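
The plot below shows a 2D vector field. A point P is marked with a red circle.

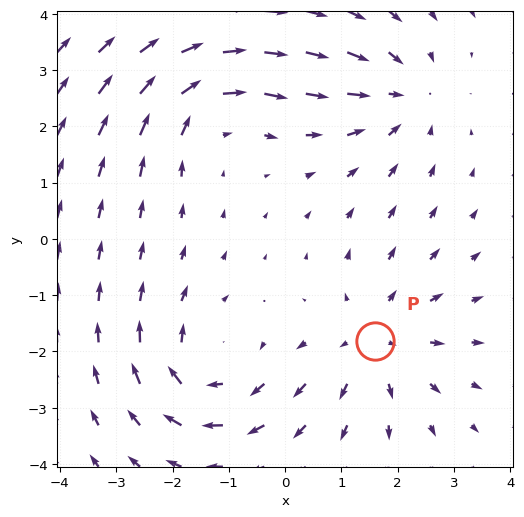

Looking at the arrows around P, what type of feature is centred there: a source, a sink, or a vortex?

source

At P (1.6, -1.8) the arrows spread outward. Divergence about +4, curl ≈0 — positive divergence with near-zero curl is a source.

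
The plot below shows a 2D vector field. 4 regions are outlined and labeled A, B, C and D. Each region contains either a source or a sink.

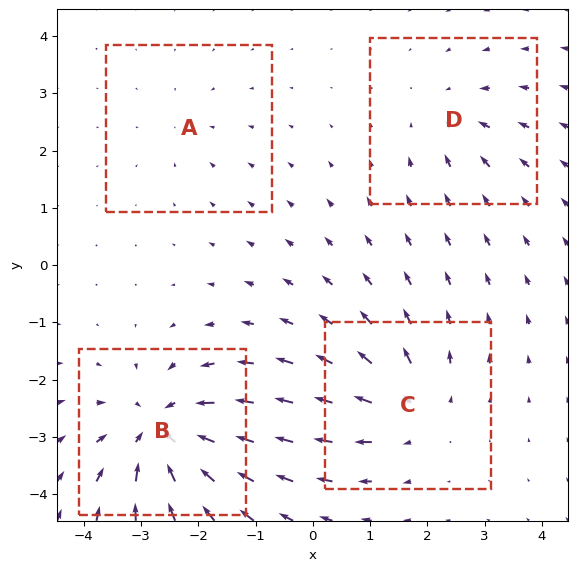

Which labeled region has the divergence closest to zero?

Divergence at each region's feature centre — A: about -2, B: about -7, C: about +5, D: about -3. Region A is closest to zero.

A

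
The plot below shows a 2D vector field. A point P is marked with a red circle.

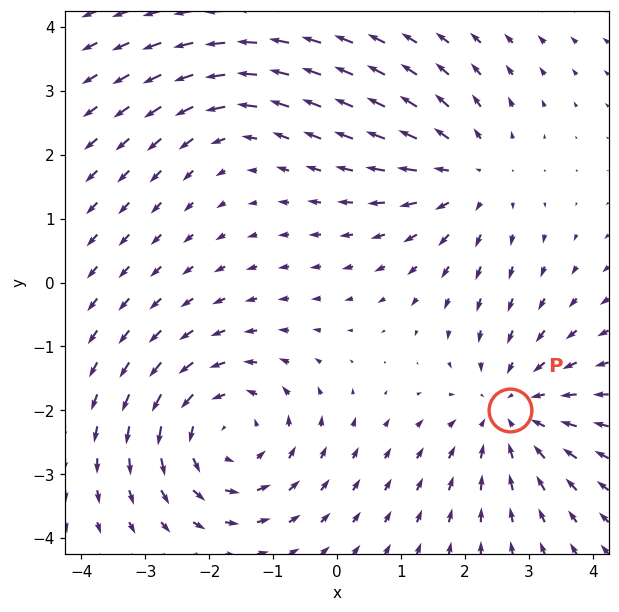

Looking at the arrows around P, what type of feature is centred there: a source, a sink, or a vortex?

At P (2.7, -2.0) the arrows converge inward. Divergence about -3, curl ≈0 — negative divergence with near-zero curl is a sink.

sink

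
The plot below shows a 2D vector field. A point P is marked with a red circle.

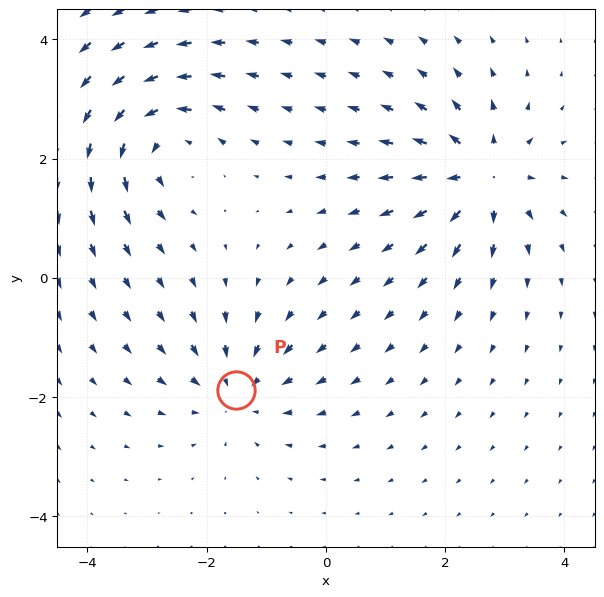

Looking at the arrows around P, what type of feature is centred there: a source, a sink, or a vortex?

At P (-1.5, -1.9) the arrows converge inward. Divergence about -3, curl ≈0 — negative divergence with near-zero curl is a sink.

sink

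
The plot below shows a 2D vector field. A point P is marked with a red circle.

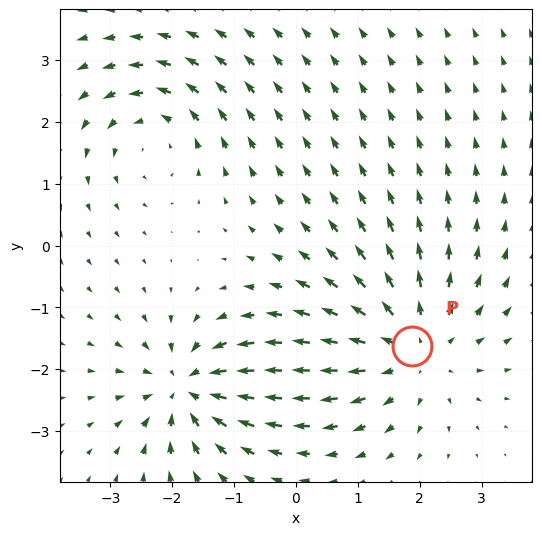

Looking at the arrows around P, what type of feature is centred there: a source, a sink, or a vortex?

source

At P (1.9, -1.6) the arrows spread outward. Divergence about +3, curl ≈0 — positive divergence with near-zero curl is a source.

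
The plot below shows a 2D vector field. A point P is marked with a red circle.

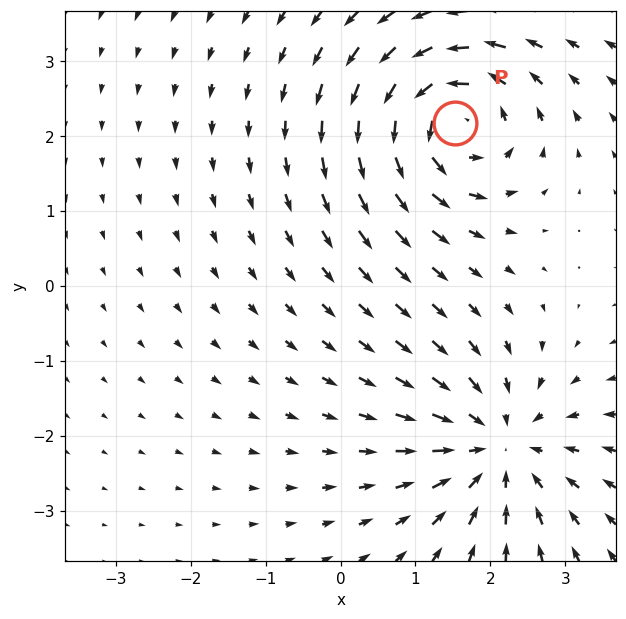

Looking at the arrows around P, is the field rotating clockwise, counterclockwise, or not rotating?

counterclockwise

Near P at (1.5, 2.2) the arrows circulate counterclockwise. The curl (z-component) there is about +7; positive curl means counterclockwise rotation.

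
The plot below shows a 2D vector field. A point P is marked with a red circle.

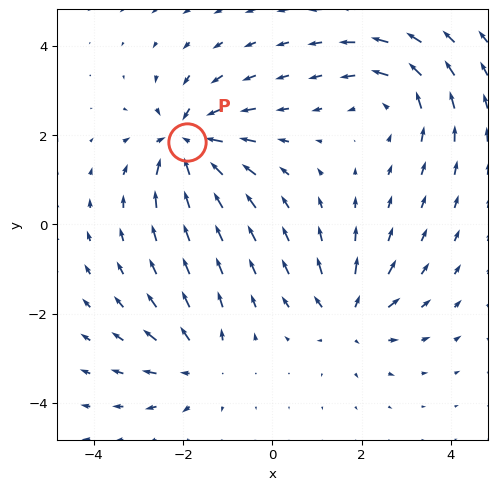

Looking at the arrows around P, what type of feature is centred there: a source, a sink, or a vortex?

At P (-1.9, 1.9) the arrows converge inward. Divergence about -6, curl ≈0 — negative divergence with near-zero curl is a sink.

sink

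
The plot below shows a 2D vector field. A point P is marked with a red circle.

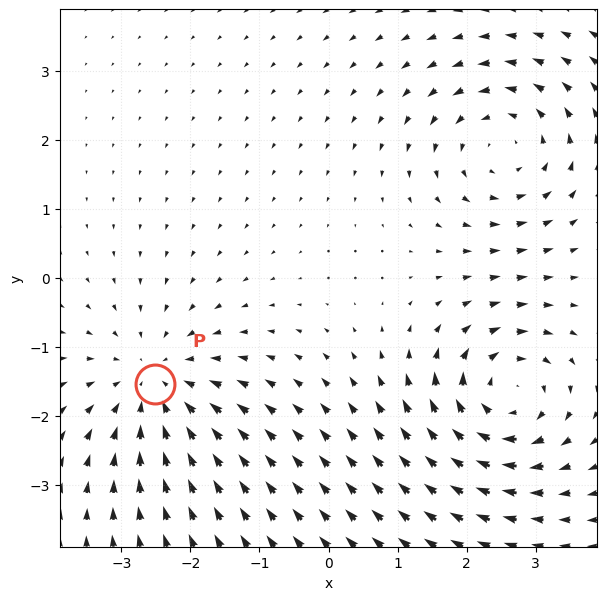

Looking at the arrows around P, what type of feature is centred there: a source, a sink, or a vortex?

sink

At P (-2.5, -1.5) the arrows converge inward. Divergence about -3, curl ≈0 — negative divergence with near-zero curl is a sink.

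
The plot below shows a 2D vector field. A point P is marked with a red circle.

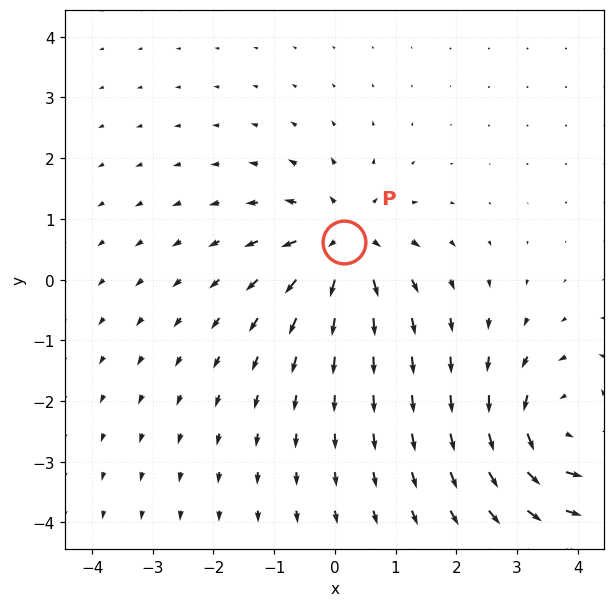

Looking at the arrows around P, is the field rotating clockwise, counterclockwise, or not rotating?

Near P at (0.1, 0.6) the arrows show no circulation. The curl there is ≈0.

not rotating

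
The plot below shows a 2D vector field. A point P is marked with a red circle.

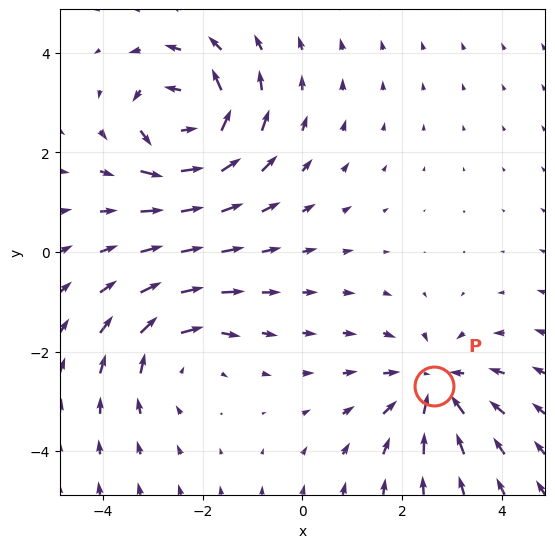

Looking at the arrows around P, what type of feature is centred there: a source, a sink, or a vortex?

At P (2.6, -2.7) the arrows converge inward. Divergence about -4, curl ≈0 — negative divergence with near-zero curl is a sink.

sink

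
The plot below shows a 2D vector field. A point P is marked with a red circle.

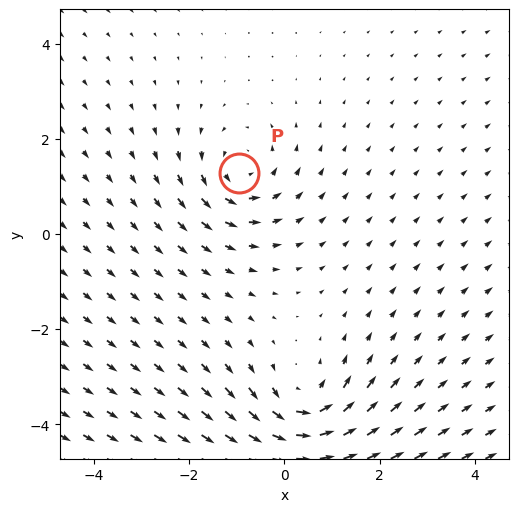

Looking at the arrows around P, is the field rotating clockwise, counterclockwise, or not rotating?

counterclockwise

Near P at (-0.9, 1.3) the arrows circulate counterclockwise. The curl (z-component) there is about +3; positive curl means counterclockwise rotation.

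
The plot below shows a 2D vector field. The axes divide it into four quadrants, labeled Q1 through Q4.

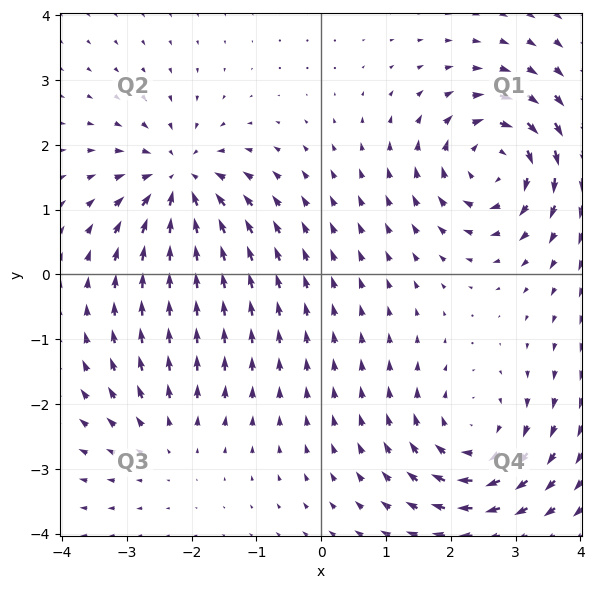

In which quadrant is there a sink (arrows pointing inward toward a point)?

The sink sits at approximately (-2.2, 1.4), which lies in quadrant Q2. The divergence there is about -6, negative as expected for a sink.

Q2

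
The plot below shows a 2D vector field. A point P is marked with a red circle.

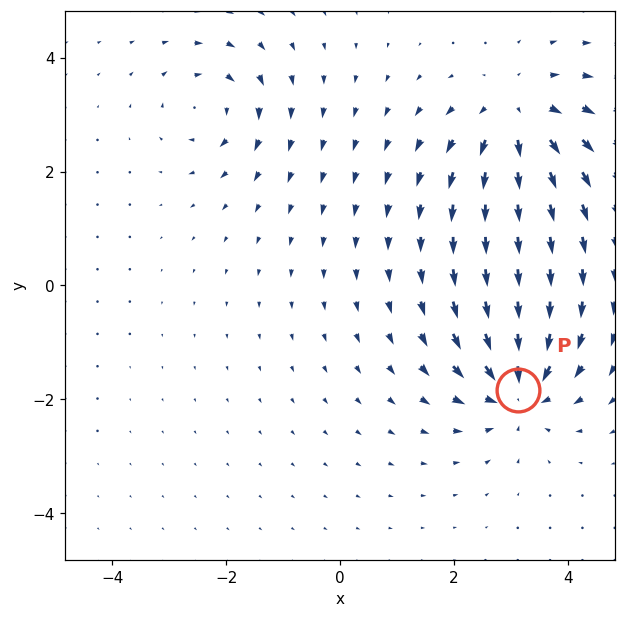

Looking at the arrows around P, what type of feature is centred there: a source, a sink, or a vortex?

At P (3.1, -1.8) the arrows converge inward. Divergence about -5, curl ≈0 — negative divergence with near-zero curl is a sink.

sink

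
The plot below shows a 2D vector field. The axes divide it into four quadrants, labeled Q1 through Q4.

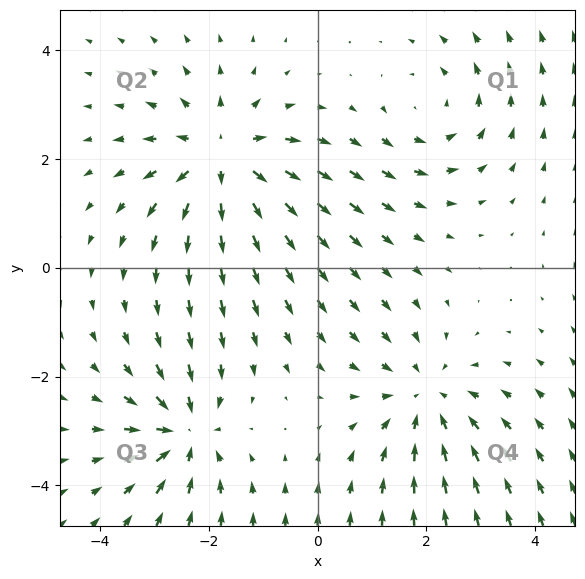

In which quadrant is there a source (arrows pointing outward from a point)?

Q2

The source sits at approximately (-1.7, 2.0), which lies in quadrant Q2. The divergence there is about +5, positive as expected for a source.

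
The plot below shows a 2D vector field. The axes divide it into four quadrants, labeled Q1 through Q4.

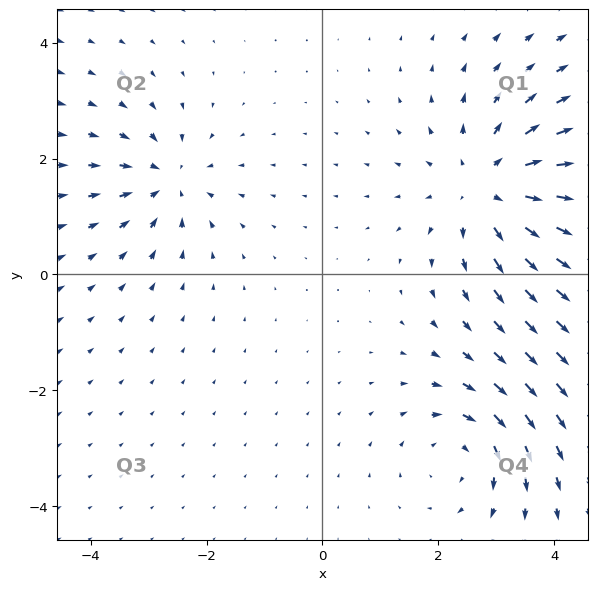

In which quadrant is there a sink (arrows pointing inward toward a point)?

The sink sits at approximately (-2.7, 1.6), which lies in quadrant Q2. The divergence there is about -4, negative as expected for a sink.

Q2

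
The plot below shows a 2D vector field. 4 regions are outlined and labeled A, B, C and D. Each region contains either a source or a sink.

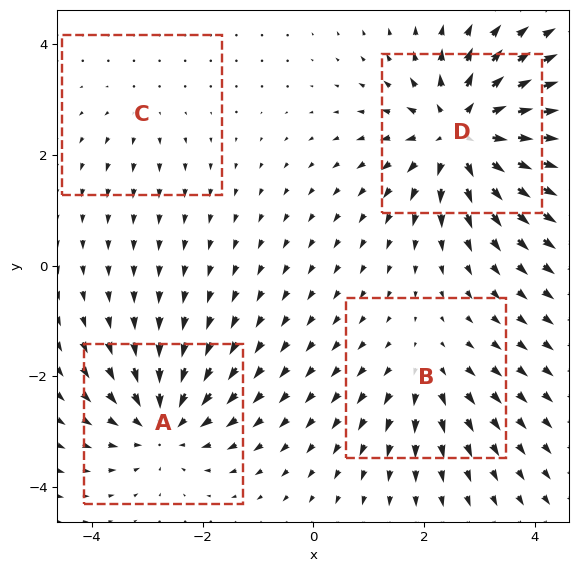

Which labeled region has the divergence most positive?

Divergence at each region's feature centre — A: about -5, B: about +3, C: about +2, D: about +8. Region D is most positive.

D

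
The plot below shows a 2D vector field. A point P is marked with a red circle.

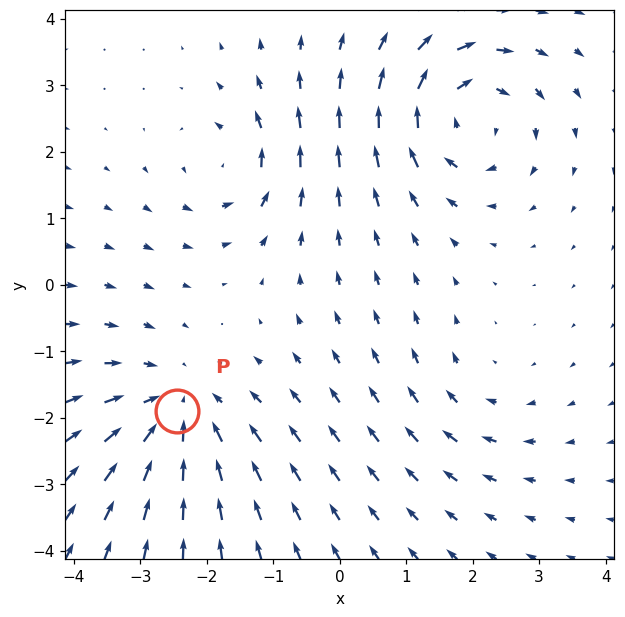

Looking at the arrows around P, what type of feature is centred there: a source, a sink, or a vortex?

At P (-2.4, -1.9) the arrows converge inward. Divergence about -4, curl ≈0 — negative divergence with near-zero curl is a sink.

sink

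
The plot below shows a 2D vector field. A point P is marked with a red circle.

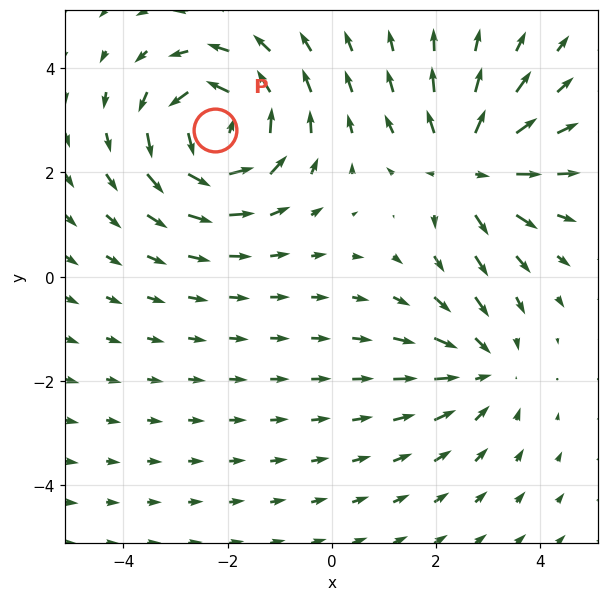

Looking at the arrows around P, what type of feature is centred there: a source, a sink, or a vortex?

At P (-2.2, 2.8) the arrows circulate counterclockwise. Divergence ≈0, curl about +5 — near-zero divergence with nonzero curl is a vortex.

vortex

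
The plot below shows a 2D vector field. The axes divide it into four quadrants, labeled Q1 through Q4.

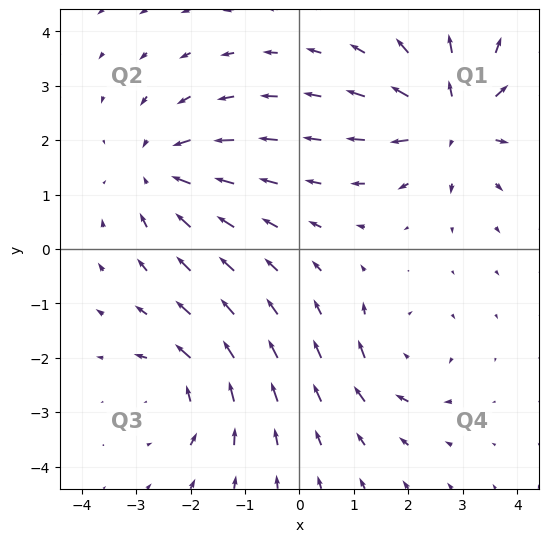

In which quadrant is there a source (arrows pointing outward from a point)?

The source sits at approximately (2.8, 2.4), which lies in quadrant Q1. The divergence there is about +5, positive as expected for a source.

Q1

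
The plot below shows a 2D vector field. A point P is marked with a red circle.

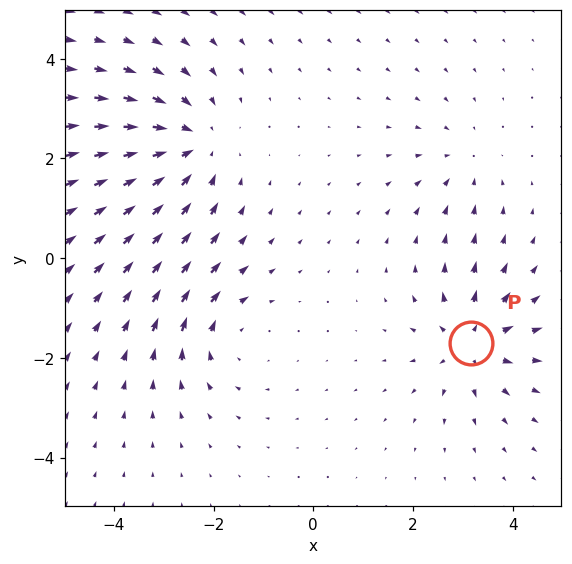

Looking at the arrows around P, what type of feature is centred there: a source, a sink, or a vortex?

source

At P (3.2, -1.7) the arrows spread outward. Divergence about +5, curl ≈0 — positive divergence with near-zero curl is a source.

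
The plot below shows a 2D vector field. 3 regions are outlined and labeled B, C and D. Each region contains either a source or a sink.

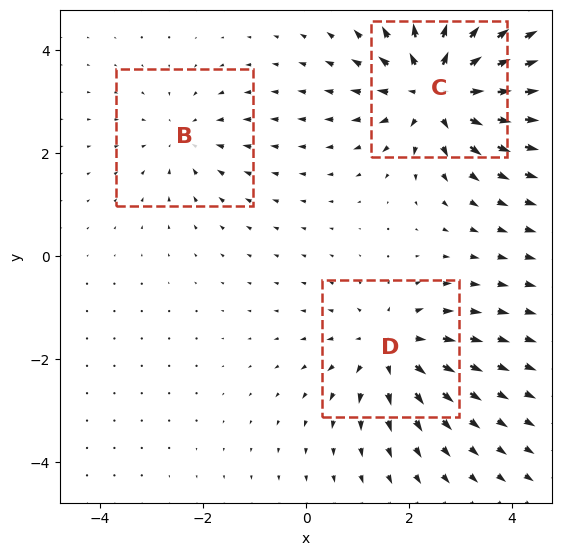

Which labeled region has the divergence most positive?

Divergence at each region's feature centre — B: about -2, C: about +5, D: about +3. Region C is most positive.

C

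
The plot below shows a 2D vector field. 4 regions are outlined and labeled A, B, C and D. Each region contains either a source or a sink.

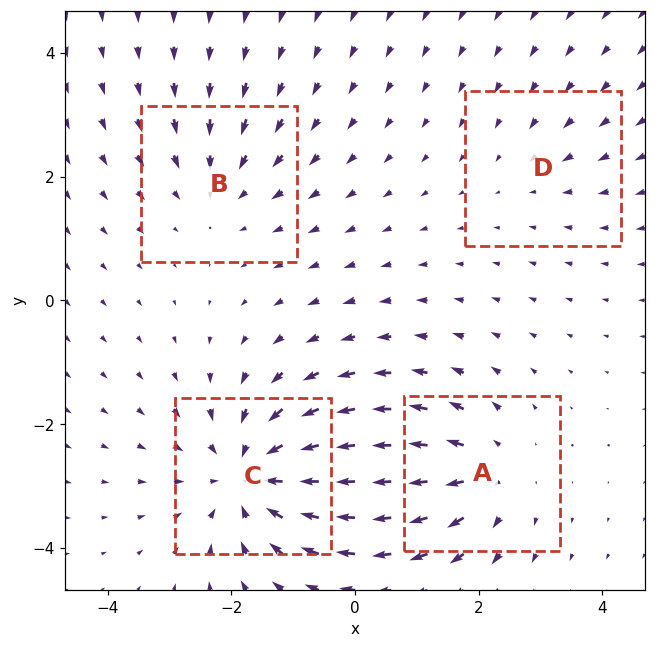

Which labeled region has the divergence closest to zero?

Divergence at each region's feature centre — A: about +4, B: about -3, C: about -6, D: about -2. Region D is closest to zero.

D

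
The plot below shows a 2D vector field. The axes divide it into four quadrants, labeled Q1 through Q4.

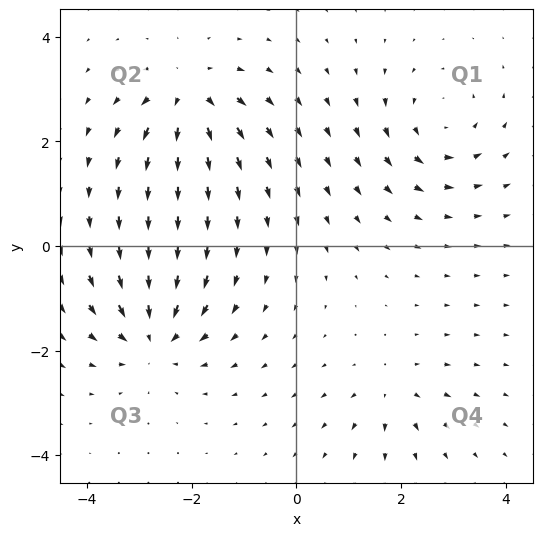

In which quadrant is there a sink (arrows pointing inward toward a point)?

Q3

The sink sits at approximately (-2.7, -1.7), which lies in quadrant Q3. The divergence there is about -6, negative as expected for a sink.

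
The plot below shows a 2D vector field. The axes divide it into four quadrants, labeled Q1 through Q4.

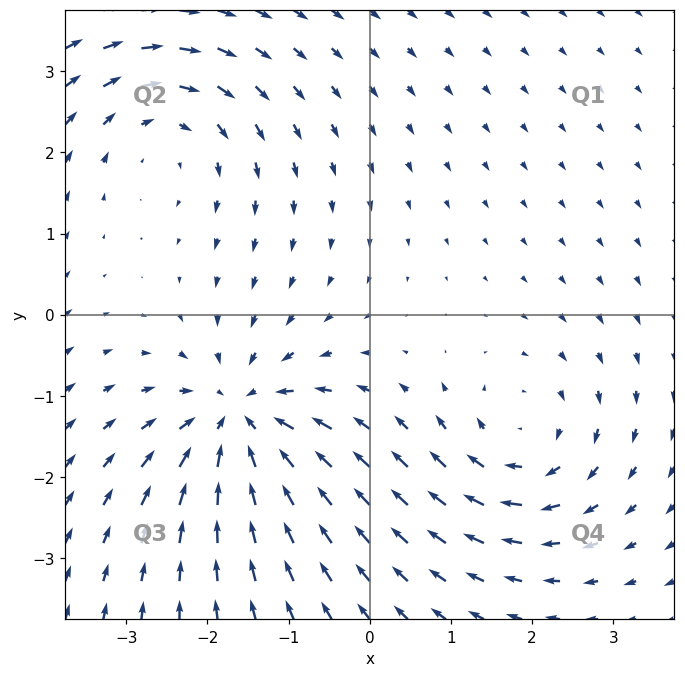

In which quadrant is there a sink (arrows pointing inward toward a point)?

The sink sits at approximately (-1.6, -1.3), which lies in quadrant Q3. The divergence there is about -6, negative as expected for a sink.

Q3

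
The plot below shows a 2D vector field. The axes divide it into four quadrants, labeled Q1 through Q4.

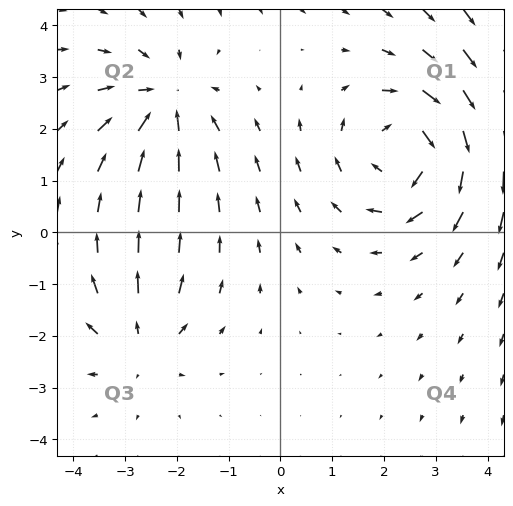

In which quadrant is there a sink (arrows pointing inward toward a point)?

Q2

The sink sits at approximately (-2.2, 2.5), which lies in quadrant Q2. The divergence there is about -4, negative as expected for a sink.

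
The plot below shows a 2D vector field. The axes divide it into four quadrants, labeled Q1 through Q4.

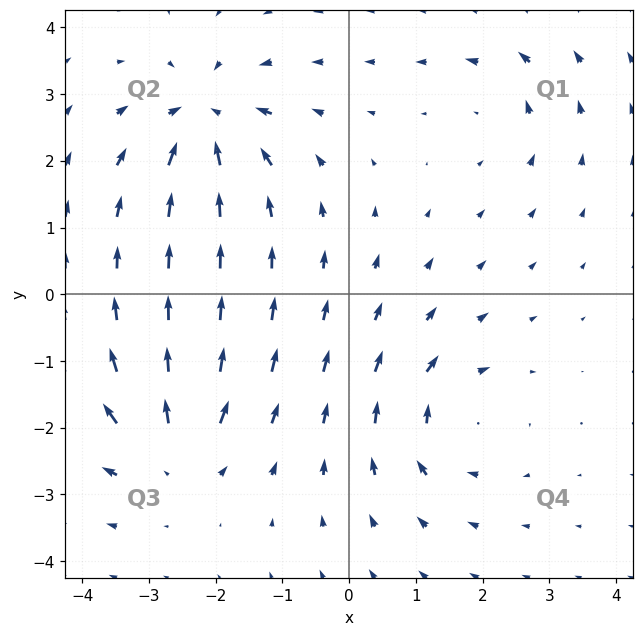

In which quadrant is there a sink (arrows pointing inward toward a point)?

Q2

The sink sits at approximately (-2.2, 2.6), which lies in quadrant Q2. The divergence there is about -7, negative as expected for a sink.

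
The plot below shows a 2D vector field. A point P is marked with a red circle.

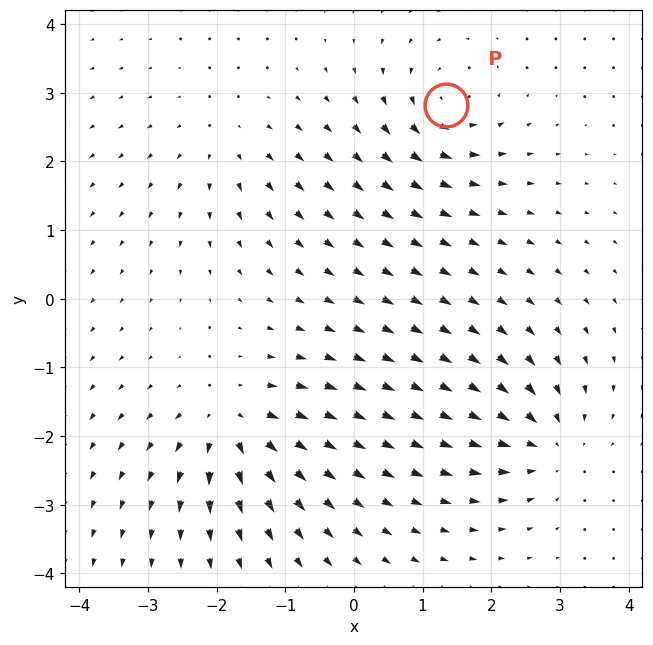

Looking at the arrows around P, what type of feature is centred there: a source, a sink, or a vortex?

At P (1.3, 2.8) the arrows circulate counterclockwise. Divergence ≈0, curl about +5 — near-zero divergence with nonzero curl is a vortex.

vortex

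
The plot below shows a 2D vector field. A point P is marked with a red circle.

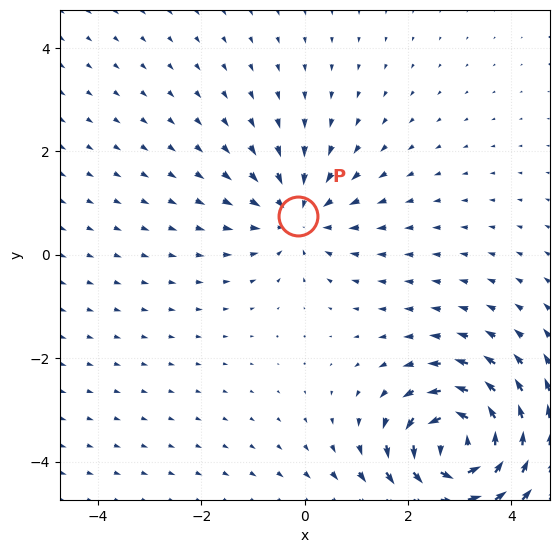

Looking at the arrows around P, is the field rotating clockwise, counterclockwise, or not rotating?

not rotating

Near P at (-0.1, 0.8) the arrows show no circulation. The curl there is ≈0.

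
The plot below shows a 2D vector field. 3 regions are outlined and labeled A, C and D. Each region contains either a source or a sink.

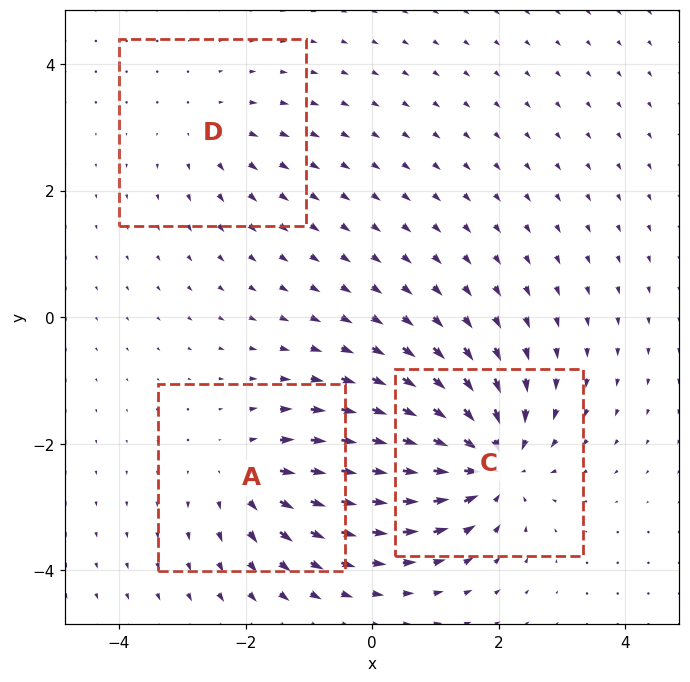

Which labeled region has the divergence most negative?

Divergence at each region's feature centre — A: about +3, C: about -6, D: about +2. Region C is most negative.

C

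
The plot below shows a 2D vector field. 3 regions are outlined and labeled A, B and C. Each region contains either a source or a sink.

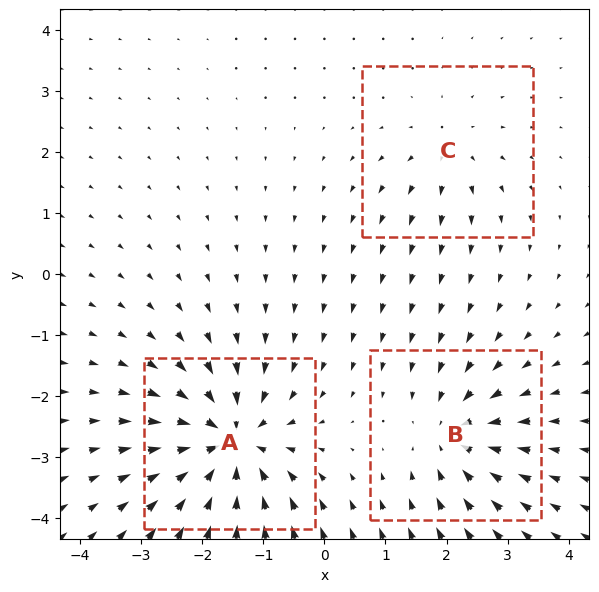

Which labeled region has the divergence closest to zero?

Divergence at each region's feature centre — A: about -6, B: about -4, C: about +2. Region C is closest to zero.

C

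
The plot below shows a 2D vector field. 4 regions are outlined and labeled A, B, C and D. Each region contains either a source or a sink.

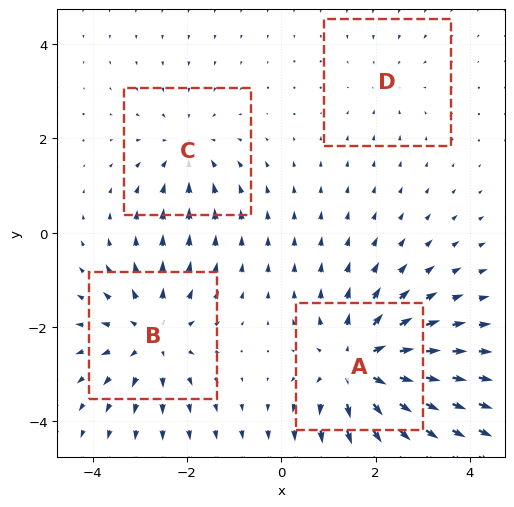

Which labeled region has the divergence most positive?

Divergence at each region's feature centre — A: about +6, B: about +4, C: about -3, D: about -2. Region A is most positive.

A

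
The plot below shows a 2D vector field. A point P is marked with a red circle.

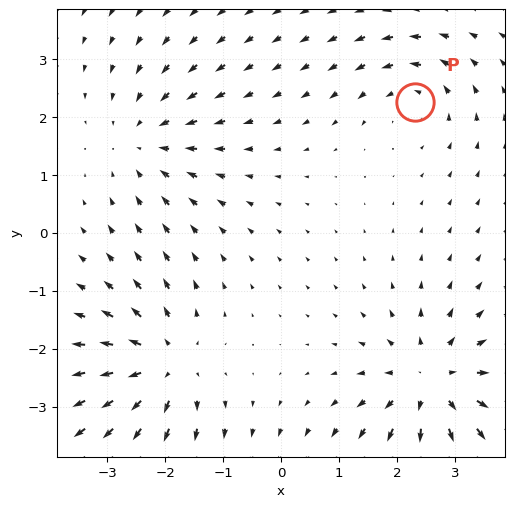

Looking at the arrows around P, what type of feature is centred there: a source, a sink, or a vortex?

At P (2.3, 2.3) the arrows circulate counterclockwise. Divergence ≈0, curl about +4 — near-zero divergence with nonzero curl is a vortex.

vortex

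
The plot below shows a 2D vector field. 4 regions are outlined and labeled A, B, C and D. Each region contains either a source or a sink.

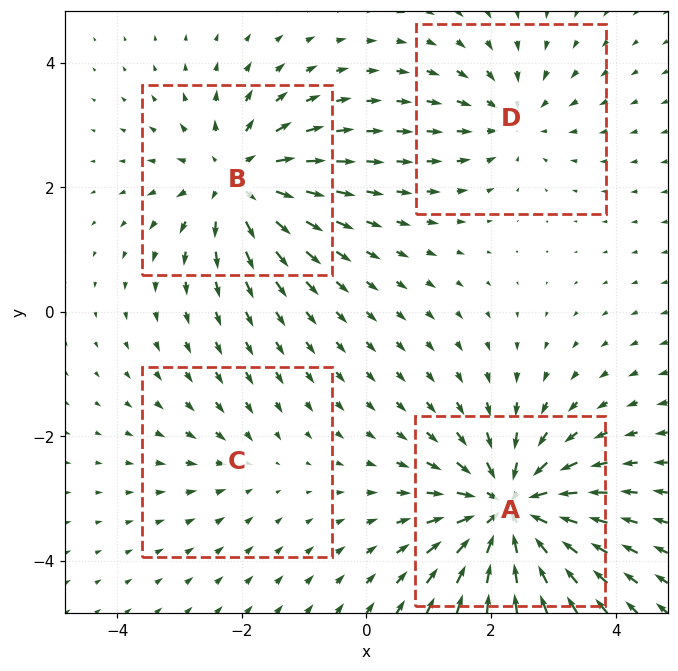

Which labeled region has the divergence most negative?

A

Divergence at each region's feature centre — A: about -8, B: about +6, C: about -2, D: about -4. Region A is most negative.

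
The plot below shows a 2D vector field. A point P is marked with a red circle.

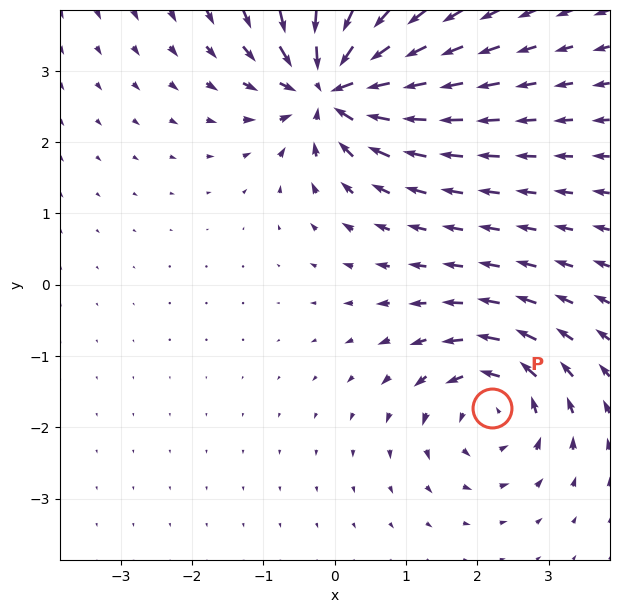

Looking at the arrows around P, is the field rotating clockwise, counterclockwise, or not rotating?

Near P at (2.2, -1.7) the arrows circulate counterclockwise. The curl (z-component) there is about +4; positive curl means counterclockwise rotation.

counterclockwise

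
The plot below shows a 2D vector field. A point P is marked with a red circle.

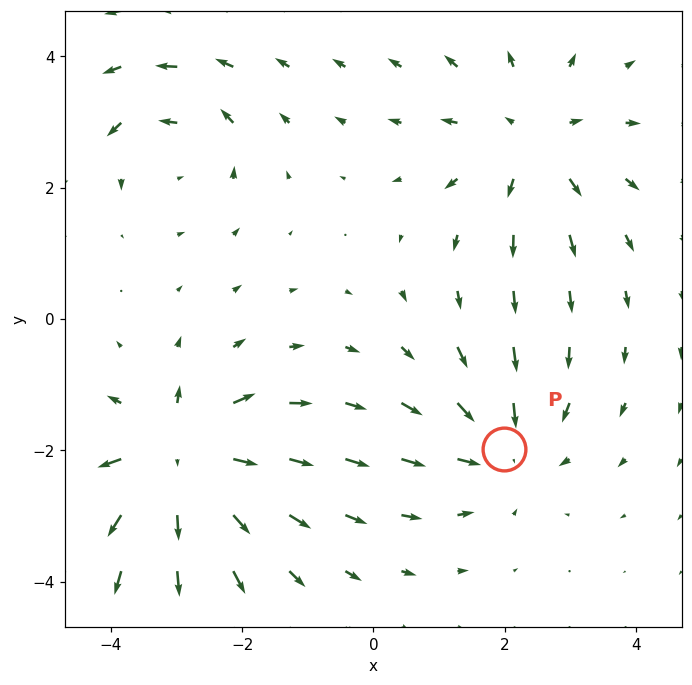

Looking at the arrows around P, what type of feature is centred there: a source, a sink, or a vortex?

At P (2.0, -2.0) the arrows converge inward. Divergence about -4, curl ≈0 — negative divergence with near-zero curl is a sink.

sink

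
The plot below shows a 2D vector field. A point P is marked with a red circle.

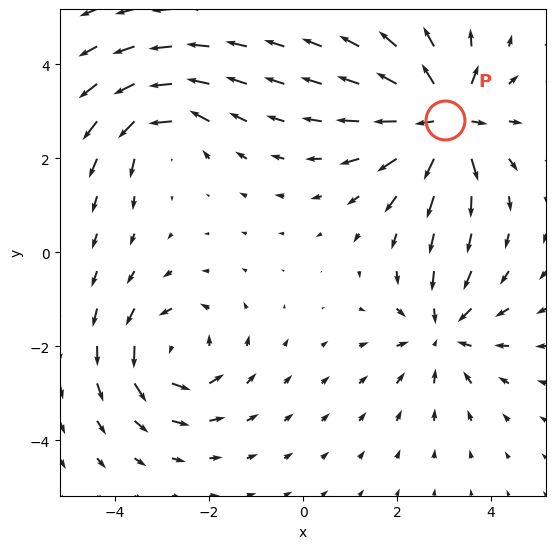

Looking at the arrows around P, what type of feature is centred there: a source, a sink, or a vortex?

At P (3.0, 2.8) the arrows spread outward. Divergence about +7, curl ≈0 — positive divergence with near-zero curl is a source.

source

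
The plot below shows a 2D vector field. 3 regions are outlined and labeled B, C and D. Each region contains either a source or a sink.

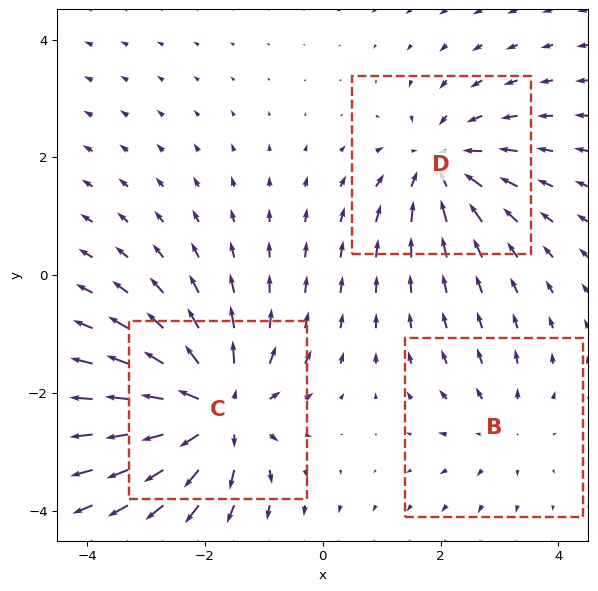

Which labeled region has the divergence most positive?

C

Divergence at each region's feature centre — B: about +2, C: about +5, D: about -4. Region C is most positive.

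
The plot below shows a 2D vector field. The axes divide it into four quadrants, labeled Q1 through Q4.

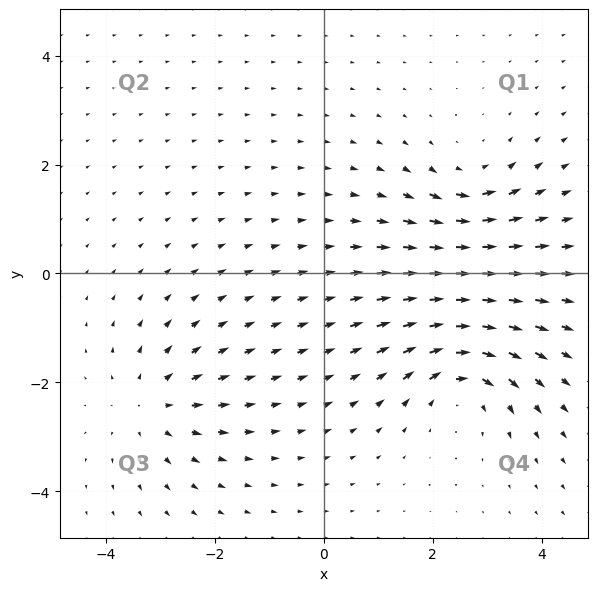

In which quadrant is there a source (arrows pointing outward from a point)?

Q3

The source sits at approximately (-3.2, -2.4), which lies in quadrant Q3. The divergence there is about +4, positive as expected for a source.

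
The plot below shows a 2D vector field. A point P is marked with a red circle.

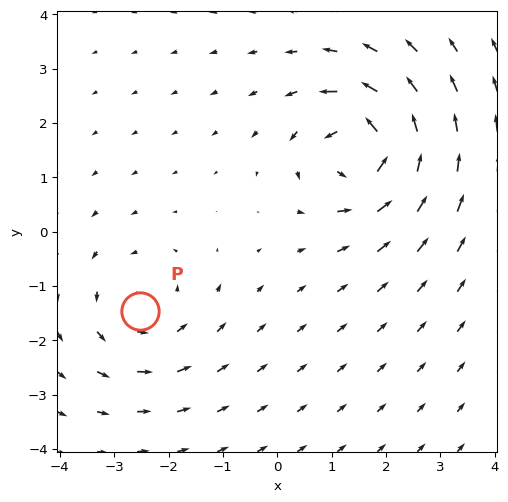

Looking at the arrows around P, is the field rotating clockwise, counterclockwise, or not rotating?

counterclockwise

Near P at (-2.5, -1.5) the arrows circulate counterclockwise. The curl (z-component) there is about +3; positive curl means counterclockwise rotation.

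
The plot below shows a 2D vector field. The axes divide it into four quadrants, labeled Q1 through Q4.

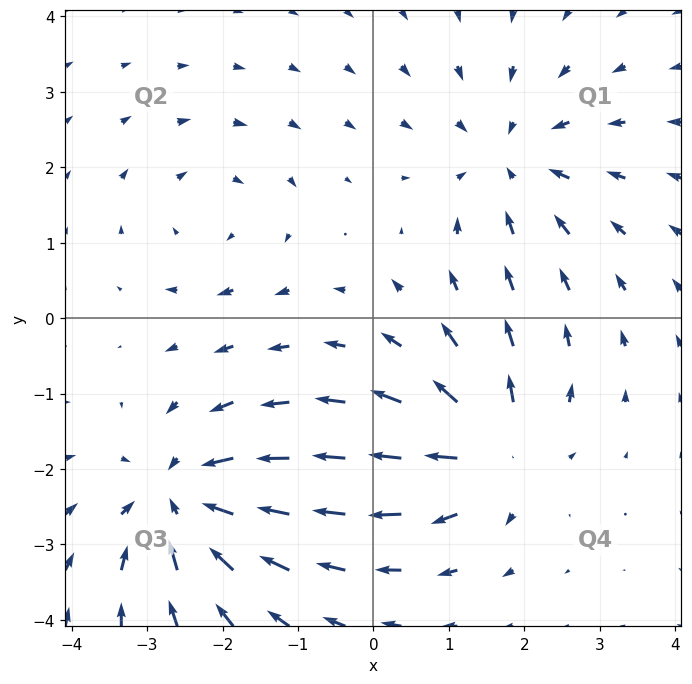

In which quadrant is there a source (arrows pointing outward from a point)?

Q4

The source sits at approximately (1.6, -1.7), which lies in quadrant Q4. The divergence there is about +5, positive as expected for a source.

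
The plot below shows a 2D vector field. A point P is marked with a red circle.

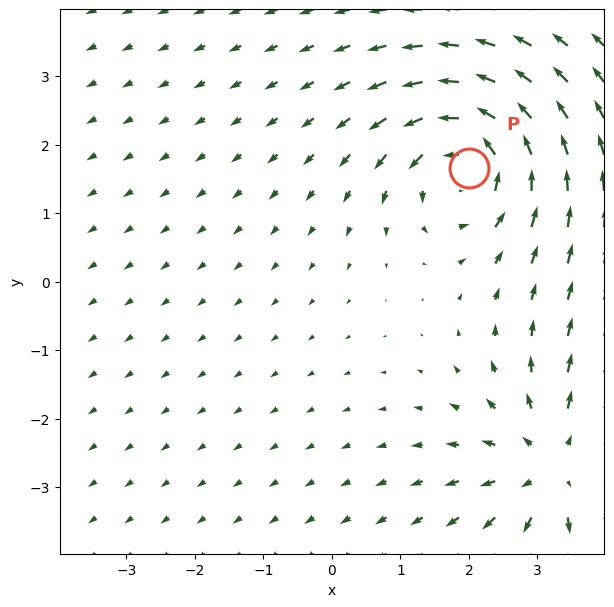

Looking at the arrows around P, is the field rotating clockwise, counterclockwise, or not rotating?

Near P at (2.0, 1.7) the arrows circulate counterclockwise. The curl (z-component) there is about +5; positive curl means counterclockwise rotation.

counterclockwise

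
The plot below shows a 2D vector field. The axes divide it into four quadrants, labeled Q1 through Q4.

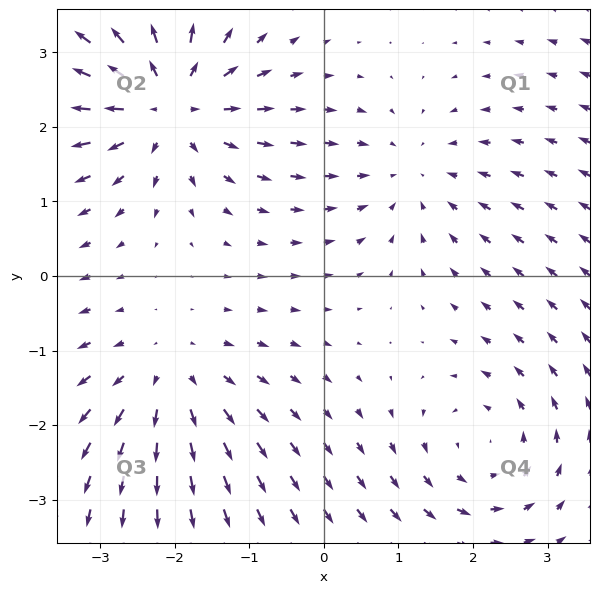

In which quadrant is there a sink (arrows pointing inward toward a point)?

Q1

The sink sits at approximately (1.2, 1.4), which lies in quadrant Q1. The divergence there is about -2, negative as expected for a sink.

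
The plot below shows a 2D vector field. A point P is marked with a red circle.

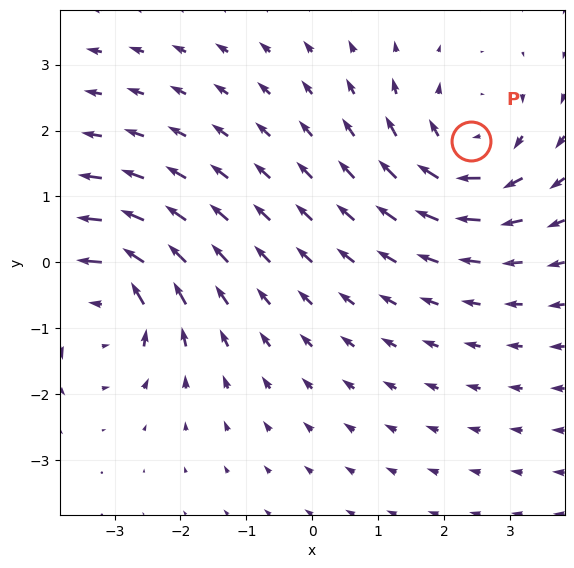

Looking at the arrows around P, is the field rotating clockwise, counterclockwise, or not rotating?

Near P at (2.4, 1.8) the arrows circulate clockwise. The curl (z-component) there is about -3; negative curl means clockwise rotation.

clockwise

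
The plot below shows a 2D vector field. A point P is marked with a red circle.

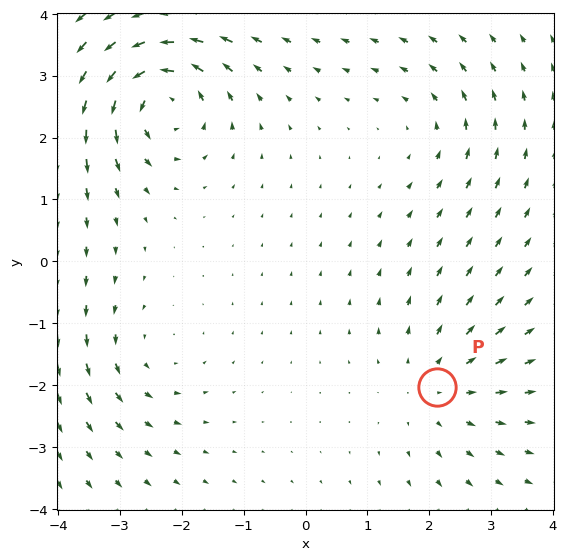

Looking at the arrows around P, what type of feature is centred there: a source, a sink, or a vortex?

source

At P (2.1, -2.0) the arrows spread outward. Divergence about +3, curl ≈0 — positive divergence with near-zero curl is a source.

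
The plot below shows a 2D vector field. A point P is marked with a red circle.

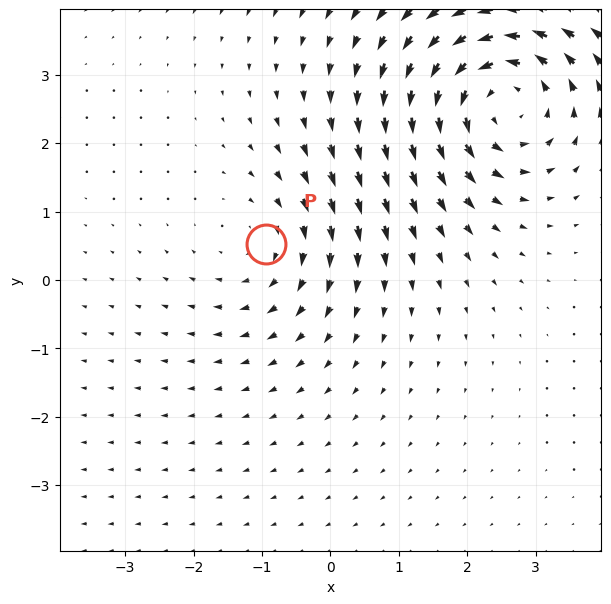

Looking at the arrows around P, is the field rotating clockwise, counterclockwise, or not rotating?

clockwise

Near P at (-0.9, 0.5) the arrows circulate clockwise. The curl (z-component) there is about -2; negative curl means clockwise rotation.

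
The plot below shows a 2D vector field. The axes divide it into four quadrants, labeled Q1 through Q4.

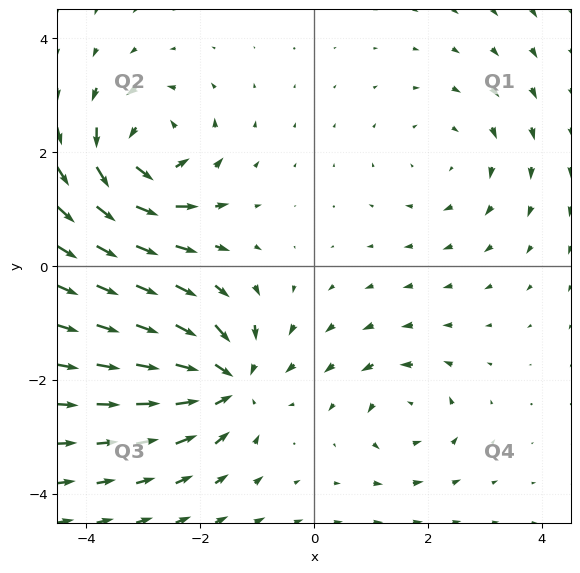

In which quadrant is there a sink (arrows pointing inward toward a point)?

The sink sits at approximately (-1.5, -2.0), which lies in quadrant Q3. The divergence there is about -6, negative as expected for a sink.

Q3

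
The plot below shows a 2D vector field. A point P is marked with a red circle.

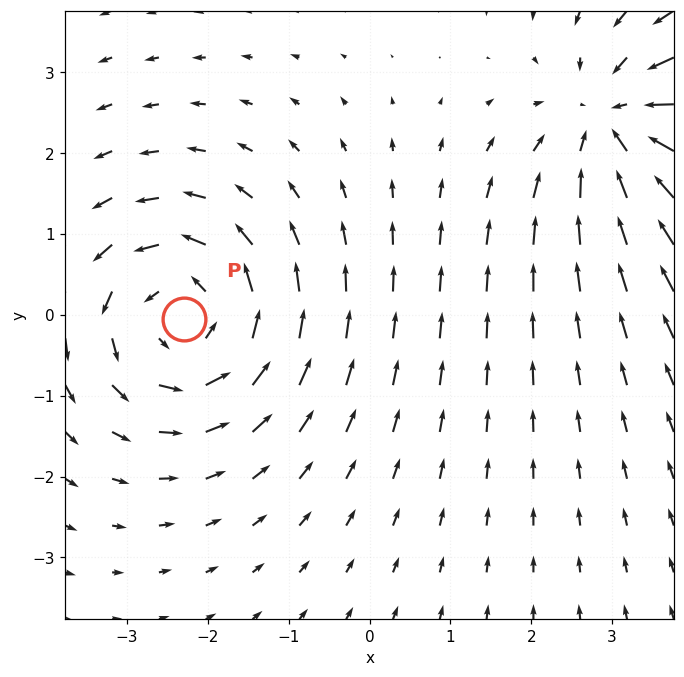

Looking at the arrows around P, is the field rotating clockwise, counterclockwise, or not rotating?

Near P at (-2.3, -0.1) the arrows circulate counterclockwise. The curl (z-component) there is about +4; positive curl means counterclockwise rotation.

counterclockwise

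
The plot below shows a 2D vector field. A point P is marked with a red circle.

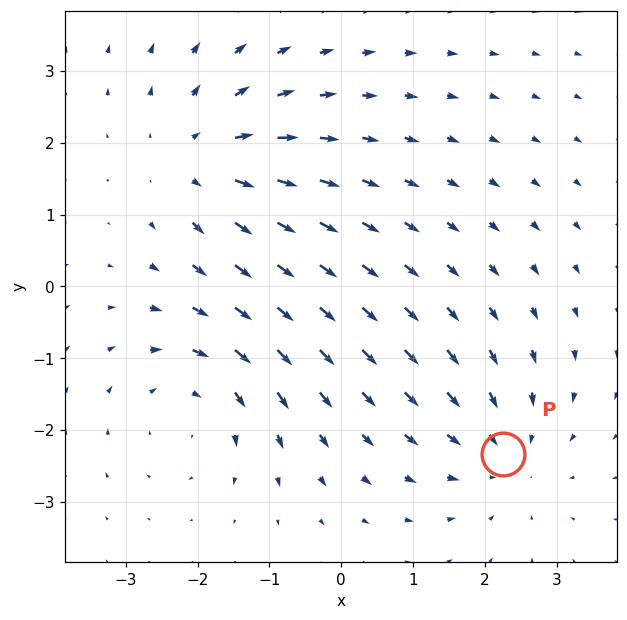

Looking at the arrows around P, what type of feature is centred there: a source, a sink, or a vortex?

sink

At P (2.3, -2.3) the arrows converge inward. Divergence about -3, curl ≈0 — negative divergence with near-zero curl is a sink.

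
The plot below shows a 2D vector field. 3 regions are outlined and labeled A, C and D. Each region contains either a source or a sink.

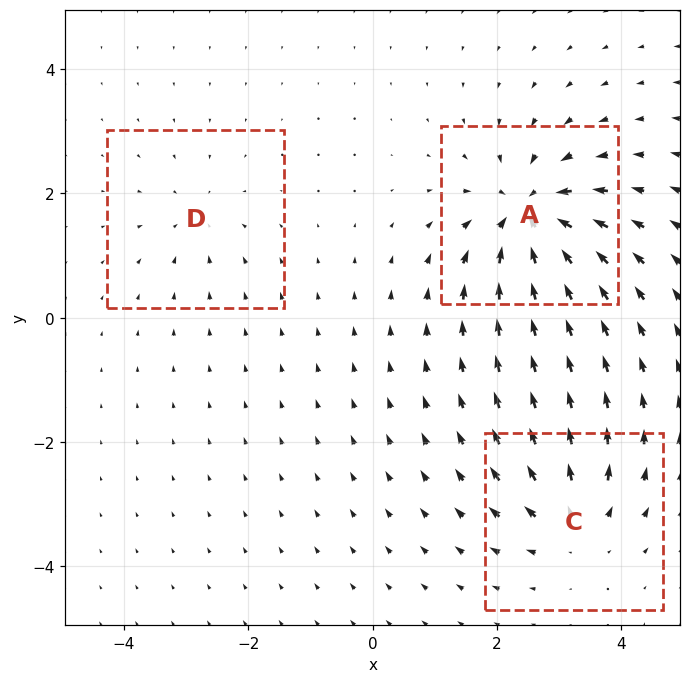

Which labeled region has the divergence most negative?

Divergence at each region's feature centre — A: about -7, C: about +4, D: about -3. Region A is most negative.

A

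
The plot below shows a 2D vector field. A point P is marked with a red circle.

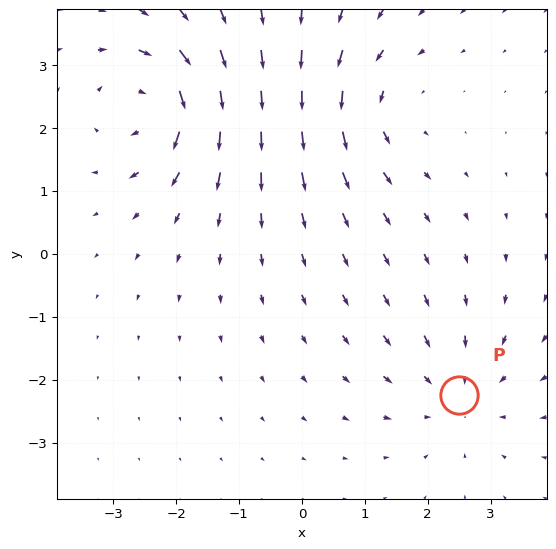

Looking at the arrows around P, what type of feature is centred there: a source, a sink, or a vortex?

At P (2.5, -2.2) the arrows converge inward. Divergence about -4, curl ≈0 — negative divergence with near-zero curl is a sink.

sink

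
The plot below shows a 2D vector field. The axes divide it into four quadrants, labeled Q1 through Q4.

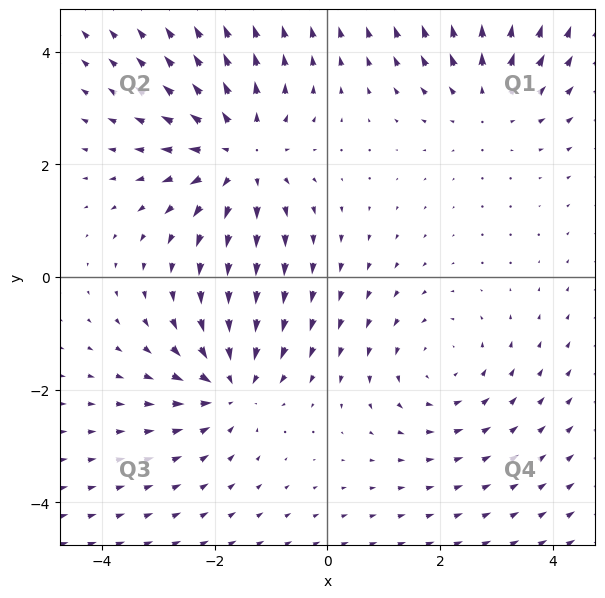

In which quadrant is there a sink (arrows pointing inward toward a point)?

Q3

The sink sits at approximately (-1.7, -1.9), which lies in quadrant Q3. The divergence there is about -4, negative as expected for a sink.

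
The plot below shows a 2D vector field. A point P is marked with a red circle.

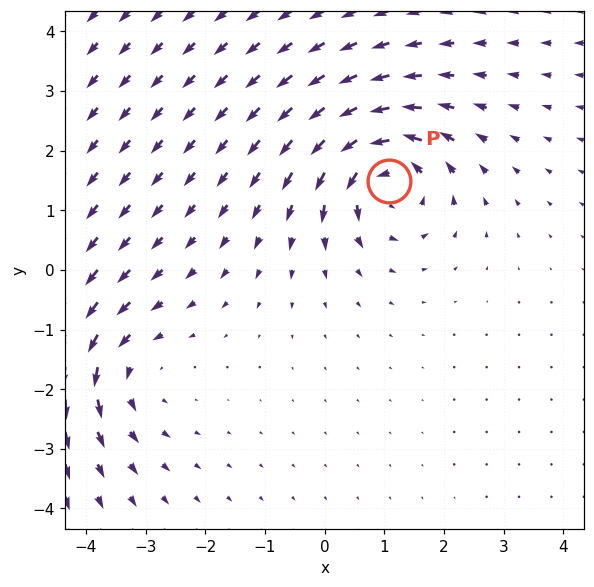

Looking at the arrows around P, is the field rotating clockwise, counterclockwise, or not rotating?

counterclockwise

Near P at (1.1, 1.5) the arrows circulate counterclockwise. The curl (z-component) there is about +5; positive curl means counterclockwise rotation.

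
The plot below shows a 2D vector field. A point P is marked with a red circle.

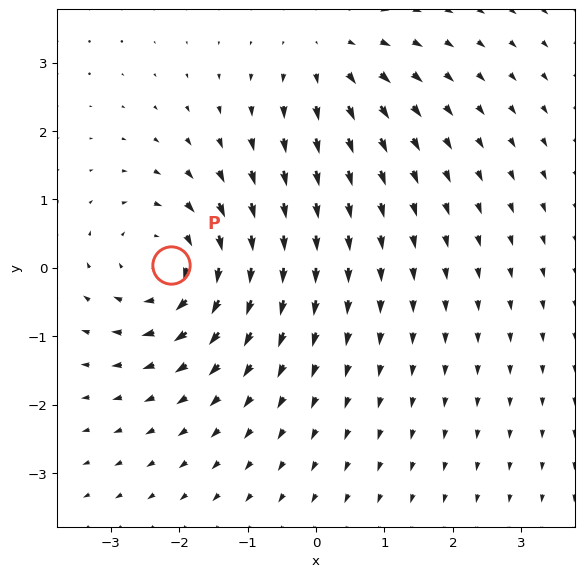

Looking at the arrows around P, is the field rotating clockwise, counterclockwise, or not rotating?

Near P at (-2.1, 0.0) the arrows circulate clockwise. The curl (z-component) there is about -5; negative curl means clockwise rotation.

clockwise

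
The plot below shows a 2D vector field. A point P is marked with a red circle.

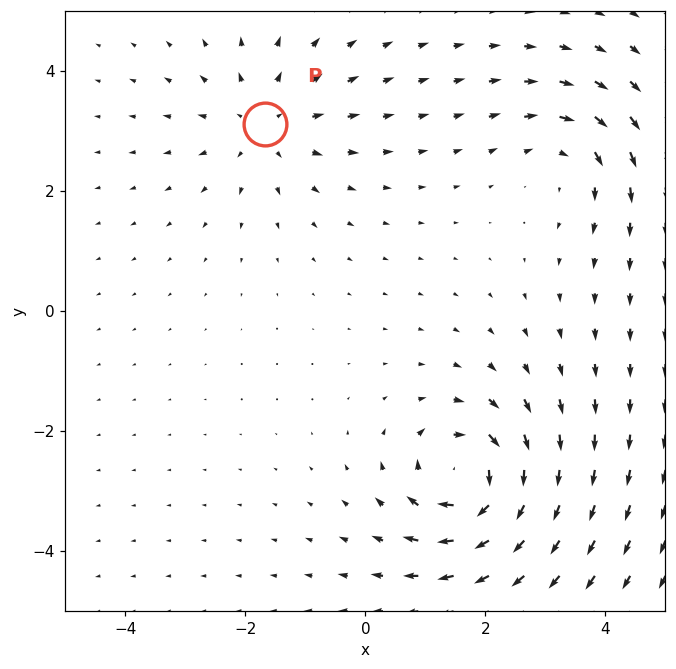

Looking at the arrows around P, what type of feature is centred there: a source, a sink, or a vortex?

source

At P (-1.7, 3.1) the arrows spread outward. Divergence about +3, curl ≈0 — positive divergence with near-zero curl is a source.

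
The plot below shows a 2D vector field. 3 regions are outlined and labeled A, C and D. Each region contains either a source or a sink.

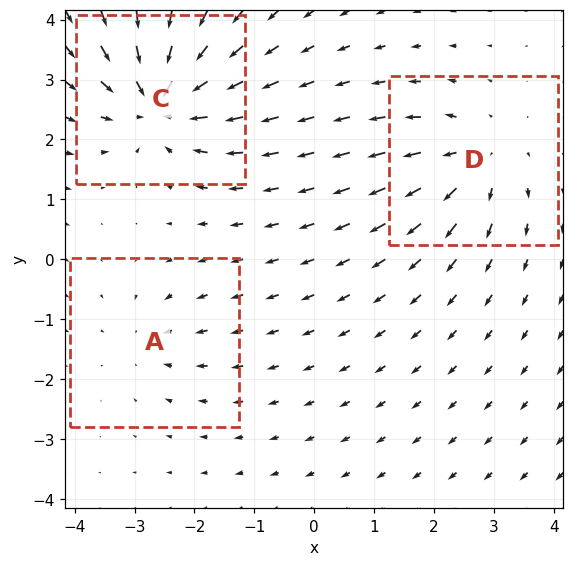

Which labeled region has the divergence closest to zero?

Divergence at each region's feature centre — A: about -2, C: about -6, D: about +4. Region A is closest to zero.

A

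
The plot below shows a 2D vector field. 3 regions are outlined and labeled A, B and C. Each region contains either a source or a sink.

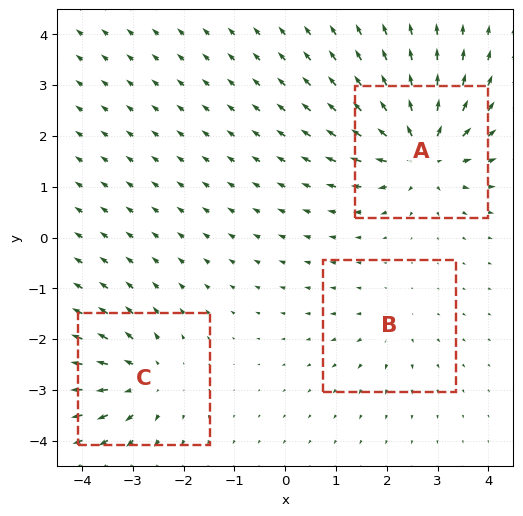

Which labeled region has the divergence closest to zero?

Divergence at each region's feature centre — A: about +6, B: about +2, C: about +4. Region B is closest to zero.

B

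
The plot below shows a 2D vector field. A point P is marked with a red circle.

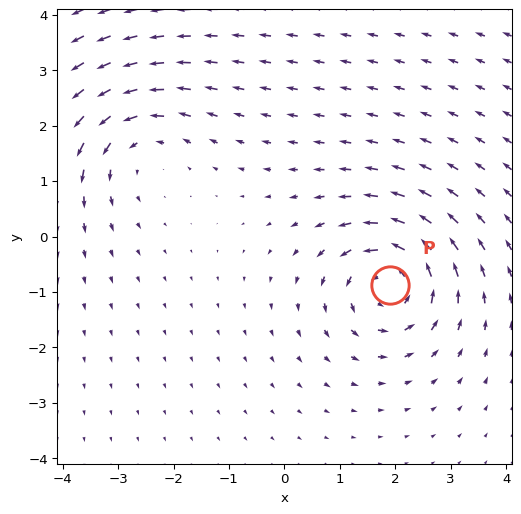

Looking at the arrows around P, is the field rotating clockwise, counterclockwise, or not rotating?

counterclockwise

Near P at (1.9, -0.9) the arrows circulate counterclockwise. The curl (z-component) there is about +6; positive curl means counterclockwise rotation.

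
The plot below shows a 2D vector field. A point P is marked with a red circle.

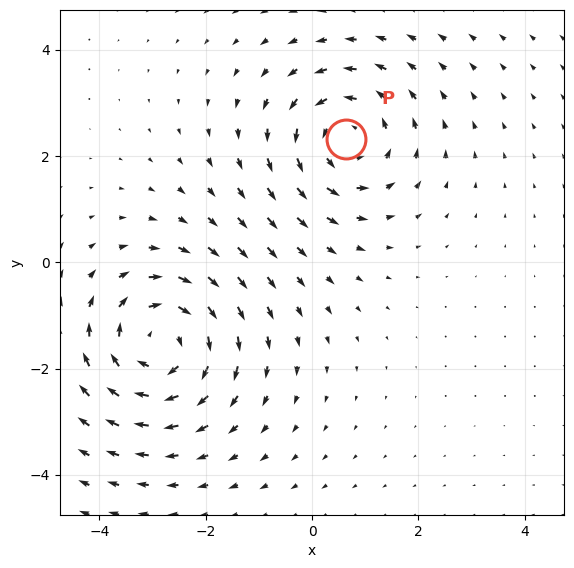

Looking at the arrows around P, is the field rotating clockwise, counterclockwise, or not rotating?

counterclockwise

Near P at (0.6, 2.3) the arrows circulate counterclockwise. The curl (z-component) there is about +3; positive curl means counterclockwise rotation.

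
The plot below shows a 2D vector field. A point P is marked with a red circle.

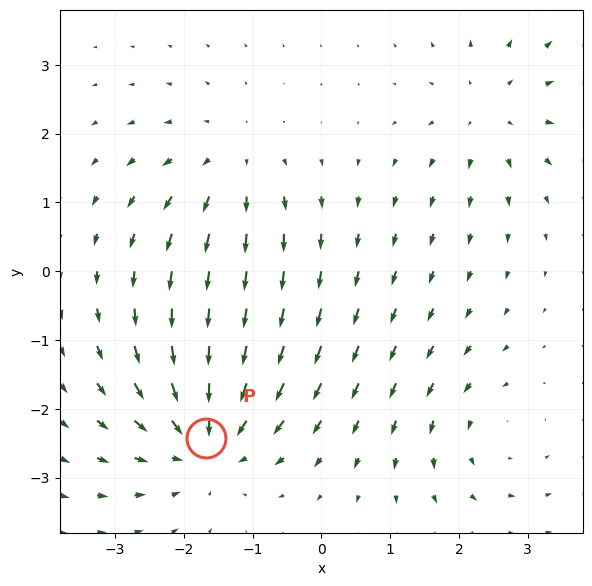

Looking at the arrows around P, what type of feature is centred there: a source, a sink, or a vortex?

sink

At P (-1.7, -2.4) the arrows converge inward. Divergence about -4, curl ≈0 — negative divergence with near-zero curl is a sink.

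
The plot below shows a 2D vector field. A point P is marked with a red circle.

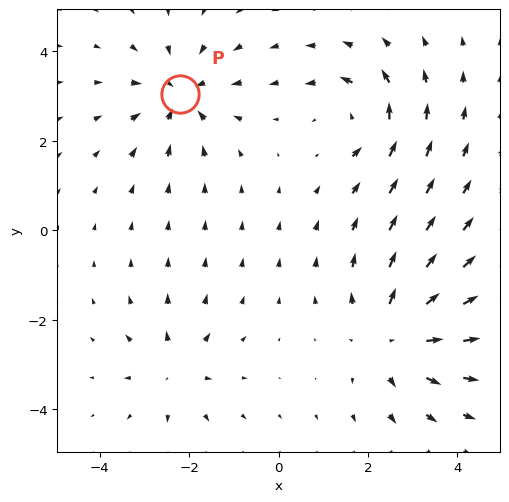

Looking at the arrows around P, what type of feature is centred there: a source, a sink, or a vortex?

At P (-2.2, 3.0) the arrows converge inward. Divergence about -4, curl ≈0 — negative divergence with near-zero curl is a sink.

sink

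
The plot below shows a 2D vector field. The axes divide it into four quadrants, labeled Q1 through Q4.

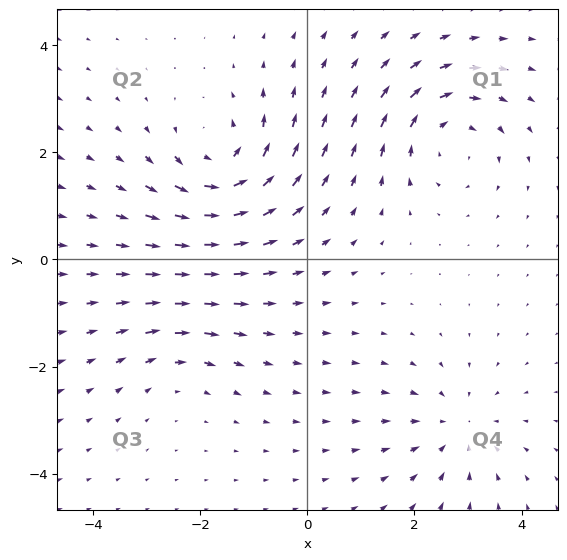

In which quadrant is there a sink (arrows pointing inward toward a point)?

Q4

The sink sits at approximately (2.8, -3.2), which lies in quadrant Q4. The divergence there is about -4, negative as expected for a sink.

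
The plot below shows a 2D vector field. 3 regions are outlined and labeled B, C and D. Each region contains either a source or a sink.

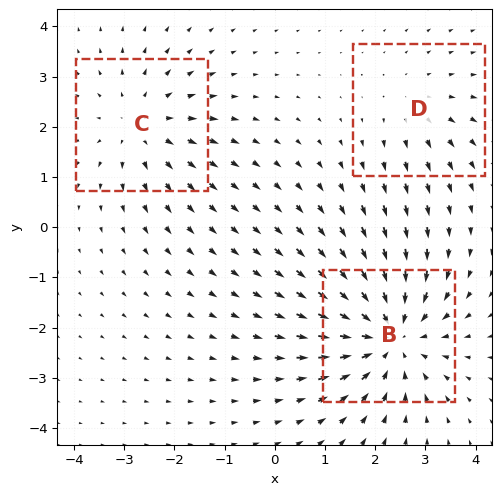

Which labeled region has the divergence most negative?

B

Divergence at each region's feature centre — B: about -4, C: about +3, D: about +2. Region B is most negative.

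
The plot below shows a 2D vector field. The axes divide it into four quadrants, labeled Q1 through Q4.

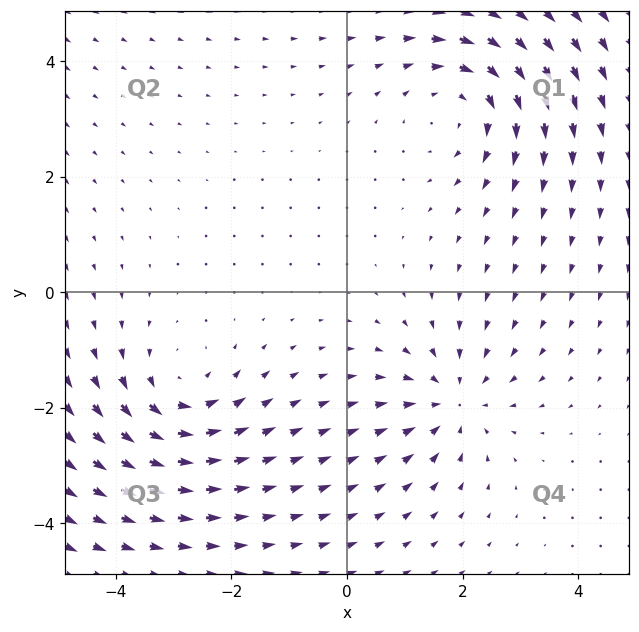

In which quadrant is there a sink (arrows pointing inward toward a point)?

The sink sits at approximately (1.8, -1.9), which lies in quadrant Q4. The divergence there is about -3, negative as expected for a sink.

Q4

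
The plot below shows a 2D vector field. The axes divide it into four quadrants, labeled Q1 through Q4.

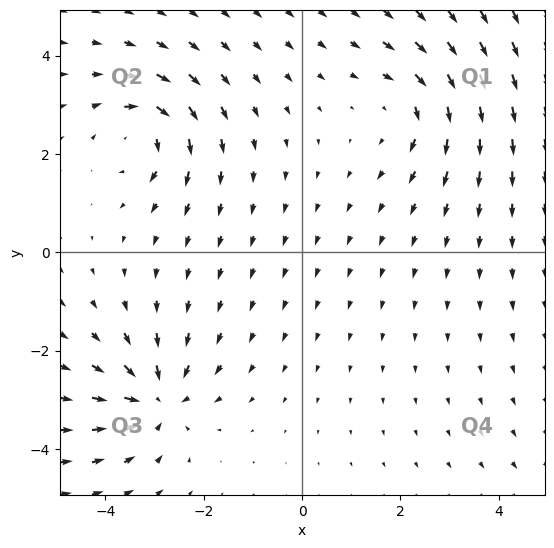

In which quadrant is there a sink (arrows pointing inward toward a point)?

The sink sits at approximately (-2.9, -3.0), which lies in quadrant Q3. The divergence there is about -4, negative as expected for a sink.

Q3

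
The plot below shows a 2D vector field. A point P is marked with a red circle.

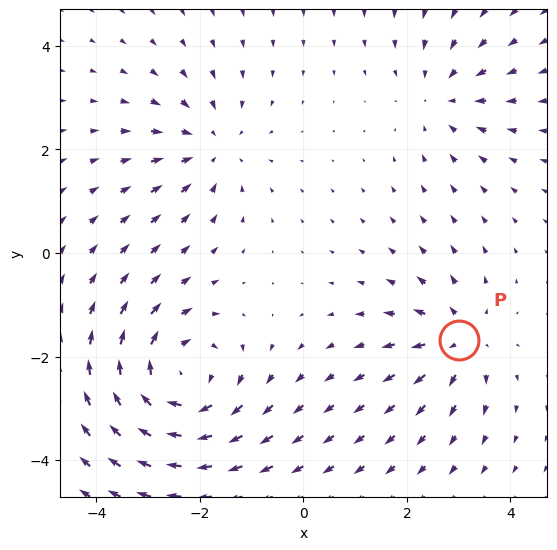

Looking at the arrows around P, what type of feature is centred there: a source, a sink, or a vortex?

source

At P (3.0, -1.7) the arrows spread outward. Divergence about +3, curl ≈0 — positive divergence with near-zero curl is a source.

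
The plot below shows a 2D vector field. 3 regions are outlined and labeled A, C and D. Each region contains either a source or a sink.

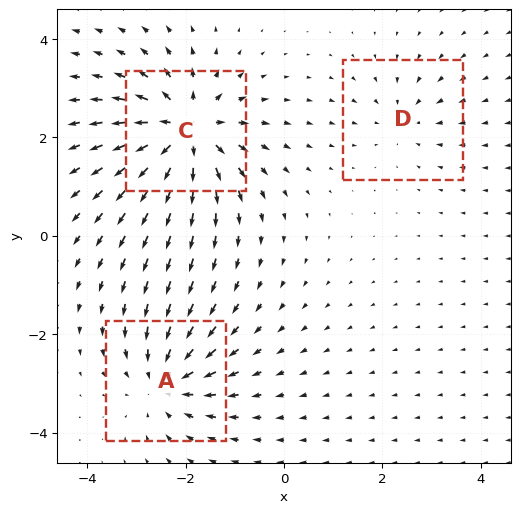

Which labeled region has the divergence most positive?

Divergence at each region's feature centre — A: about -4, C: about +5, D: about -2. Region C is most positive.

C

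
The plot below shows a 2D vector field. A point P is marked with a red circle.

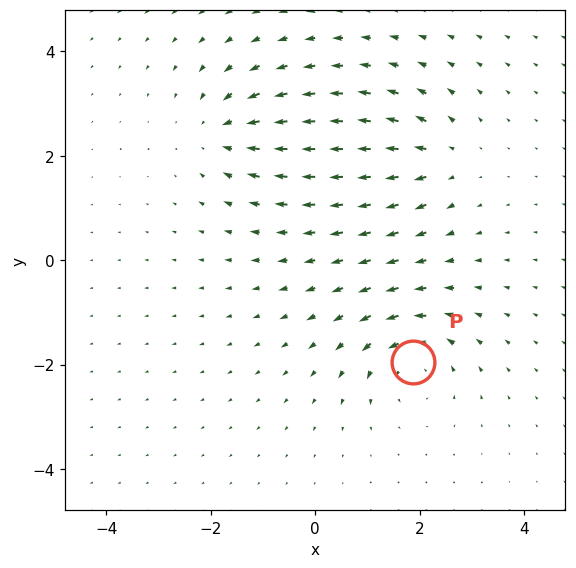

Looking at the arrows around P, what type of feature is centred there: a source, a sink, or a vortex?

At P (1.9, -2.0) the arrows circulate counterclockwise. Divergence ≈0, curl about +5 — near-zero divergence with nonzero curl is a vortex.

vortex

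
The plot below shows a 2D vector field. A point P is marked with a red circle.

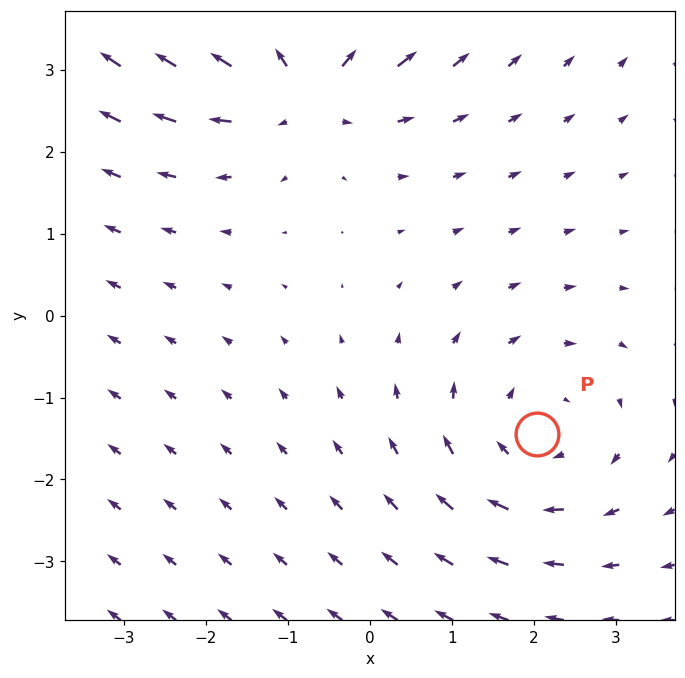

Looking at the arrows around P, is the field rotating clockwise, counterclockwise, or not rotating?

clockwise

Near P at (2.0, -1.4) the arrows circulate clockwise. The curl (z-component) there is about -3; negative curl means clockwise rotation.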